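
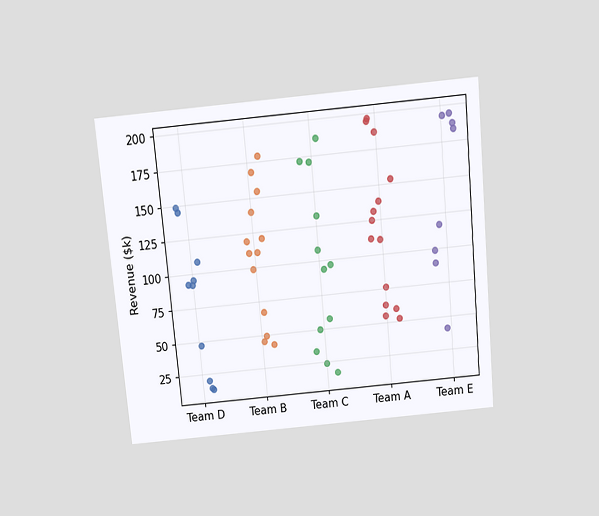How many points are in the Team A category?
14

The chart is tilted about 5° counter-clockwise and viewed slightly from above. Counting the markers in the Team A column gives 14.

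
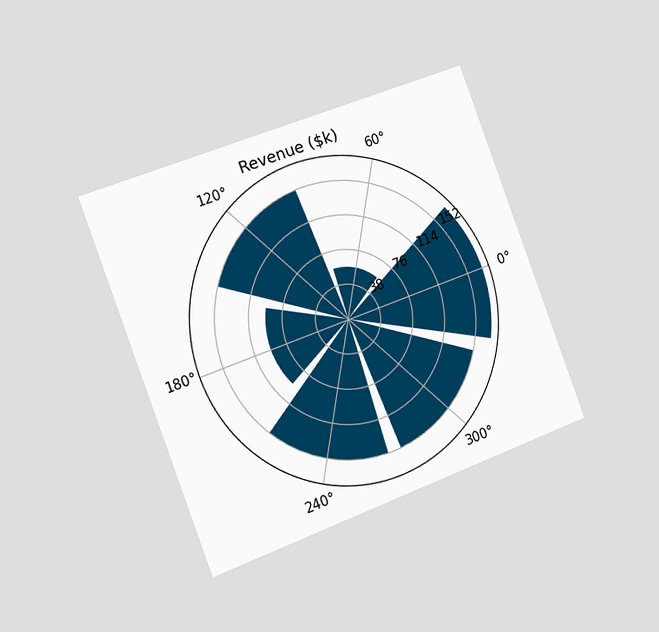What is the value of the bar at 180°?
$95k

The chart is tilted about 21° counter-clockwise and viewed slightly from the left. The bar at 180° reaches $95k on the radial axis.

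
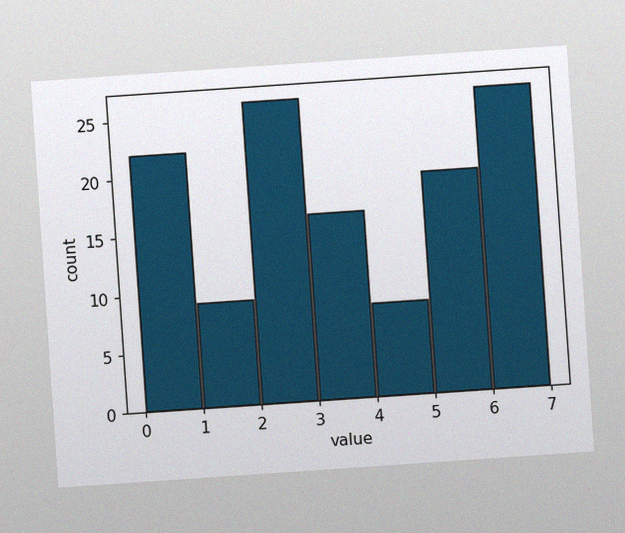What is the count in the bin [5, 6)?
19

The chart is tilted about 4° counter-clockwise, with some photo noise. The [5, 6) bin has height 19.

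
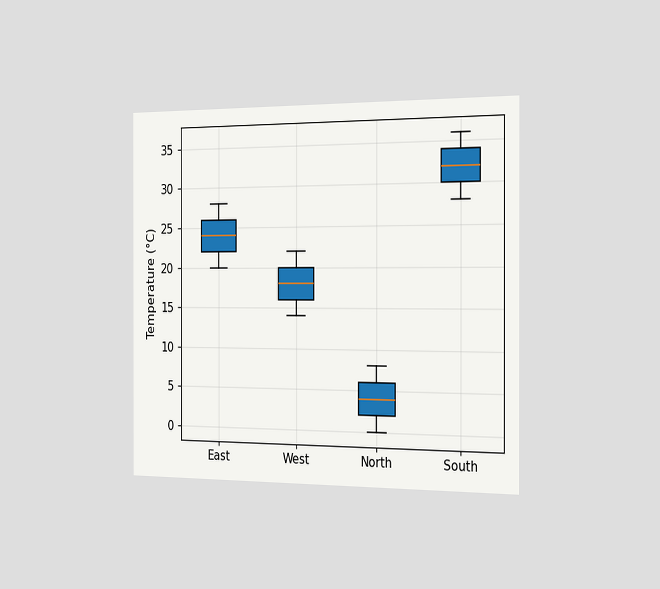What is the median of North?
The chart is viewed slightly from the right. The median line in the North box sits at 4°C.

4°C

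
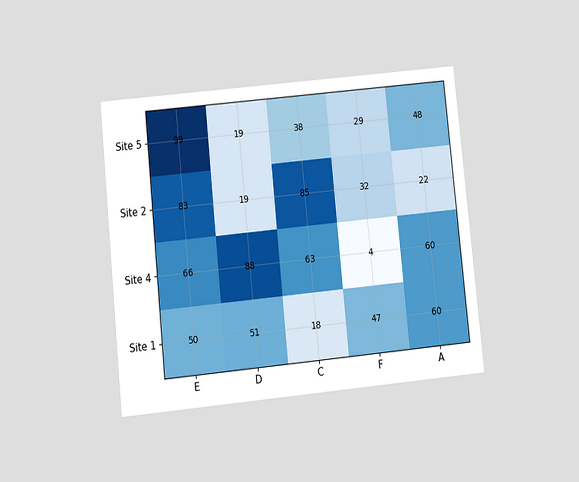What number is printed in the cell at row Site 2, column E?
The chart is tilted about 6° counter-clockwise and viewed slightly from below. The (Site 2, E) cell reads 83.

83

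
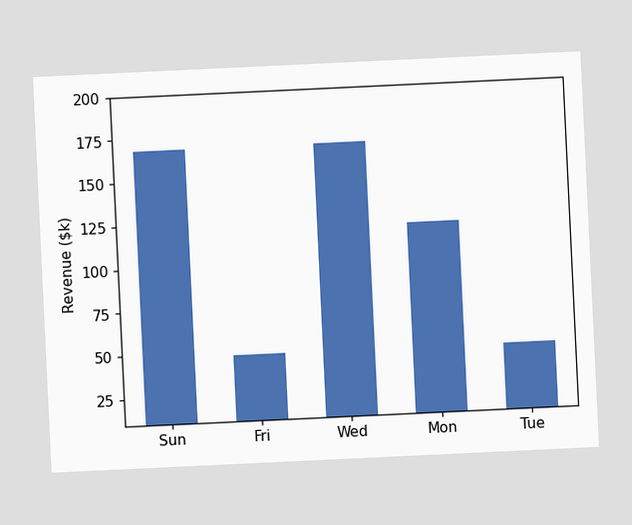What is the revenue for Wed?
$168k

The chart is tilted about 3° counter-clockwise. Reading along the chart's y-axis, the Wed bar reaches $168k.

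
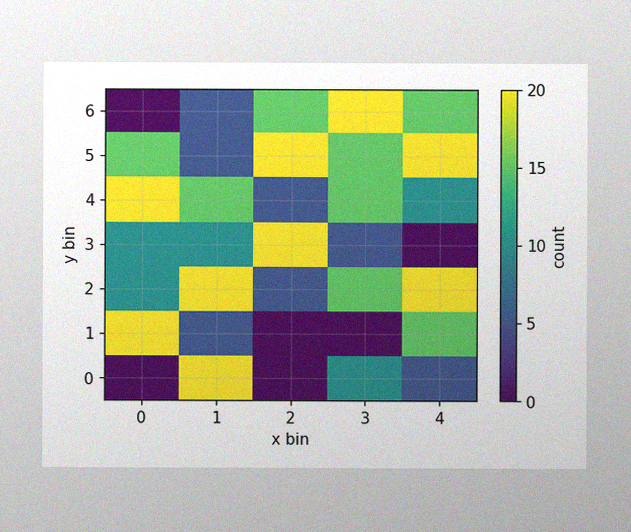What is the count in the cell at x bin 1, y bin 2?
20

The image has some photo noise and uneven lighting. Matching the cell (1, 2) against the colorbar gives 20.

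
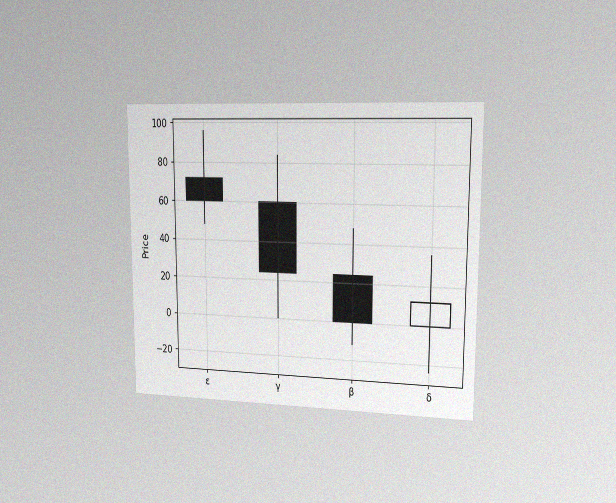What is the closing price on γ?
The chart is viewed slightly from the right, with some photo noise. The γ candle closes at 24.

24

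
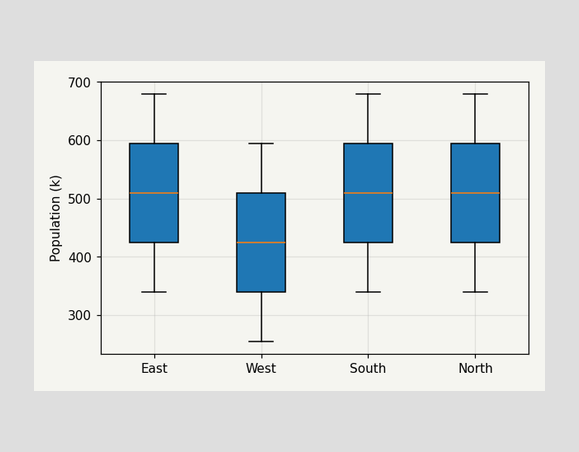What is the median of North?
The median line in the North box sits at 510k.

510k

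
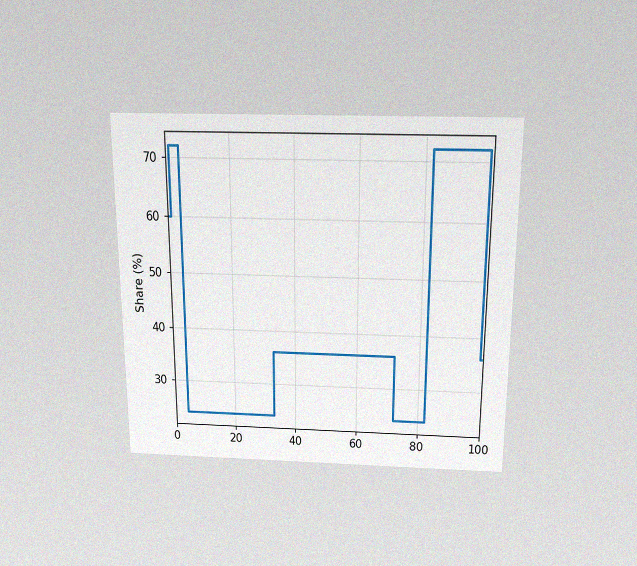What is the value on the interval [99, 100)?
The chart is viewed slightly from above, with some photo noise. On [99, 100) the step sits at 36%.

36%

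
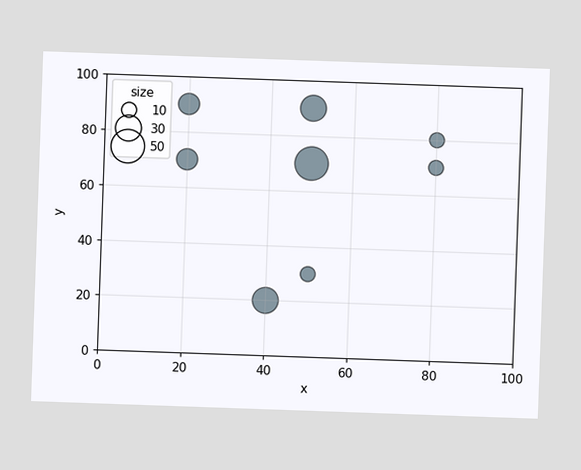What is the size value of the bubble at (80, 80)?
Matching the bubble at (80, 80) against the size legend gives 10.

10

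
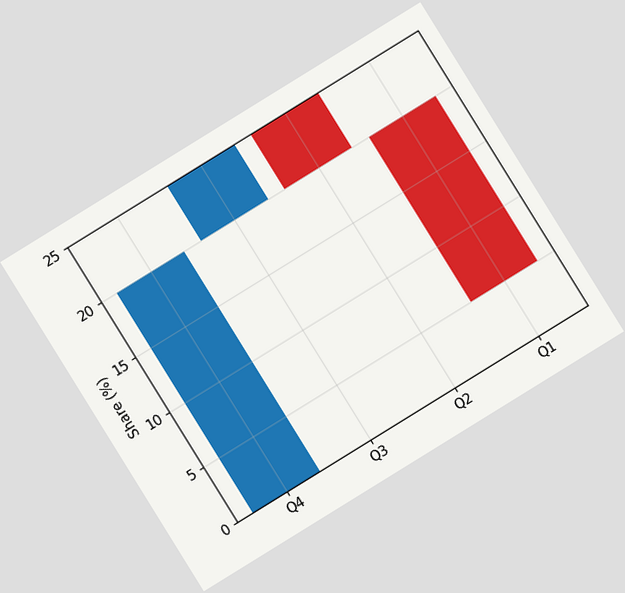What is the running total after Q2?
20%

The chart is tilted about 32° counter-clockwise. After Q2 the running total reaches 20%.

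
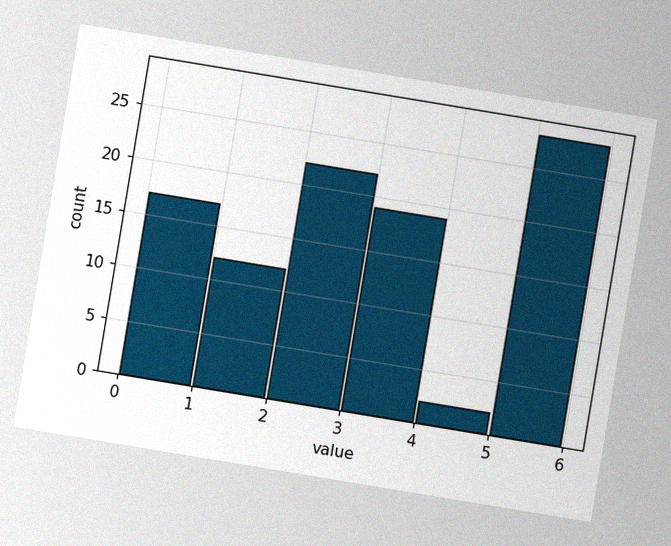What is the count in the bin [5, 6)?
The chart is tilted about 9° clockwise, with some photo noise. The [5, 6) bin has height 28.

28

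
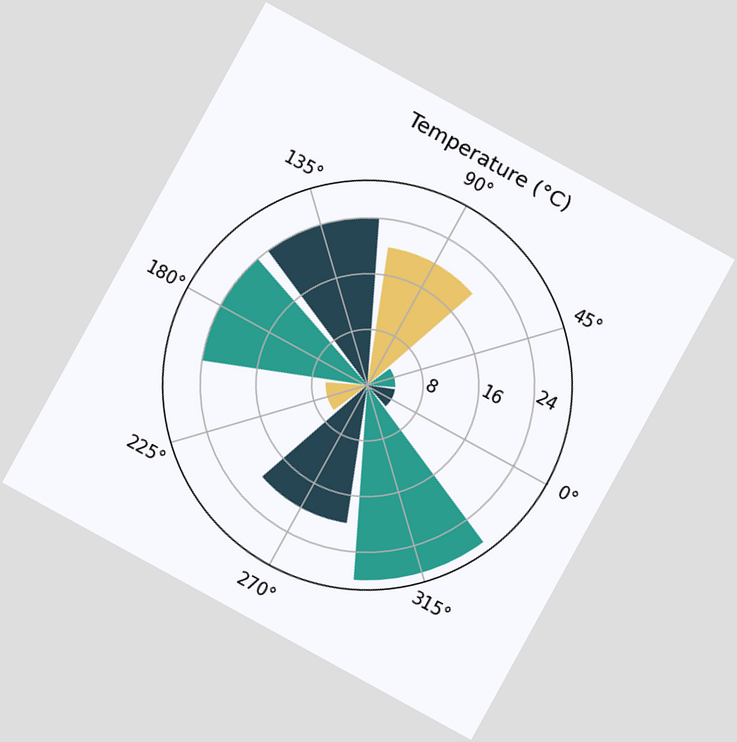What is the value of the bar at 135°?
The chart is tilted about 29° clockwise. The bar at 135° reaches 24°C on the radial axis.

24°C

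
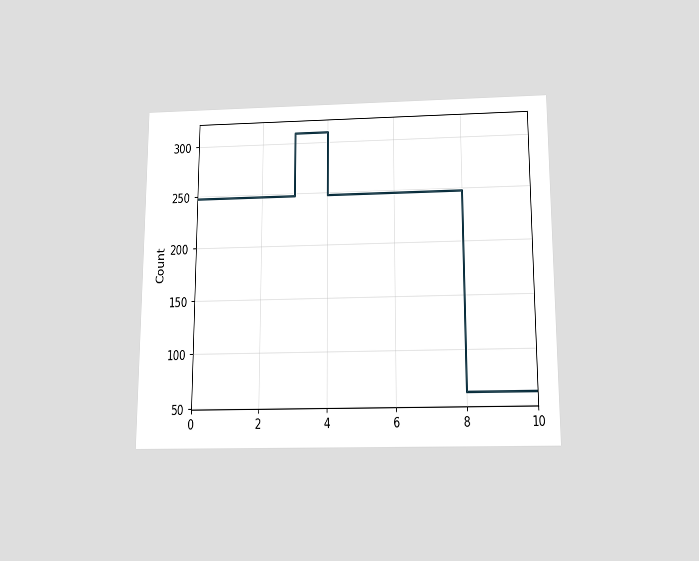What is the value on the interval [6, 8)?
The chart is viewed slightly from below. On [6, 8) the step sits at 248.

248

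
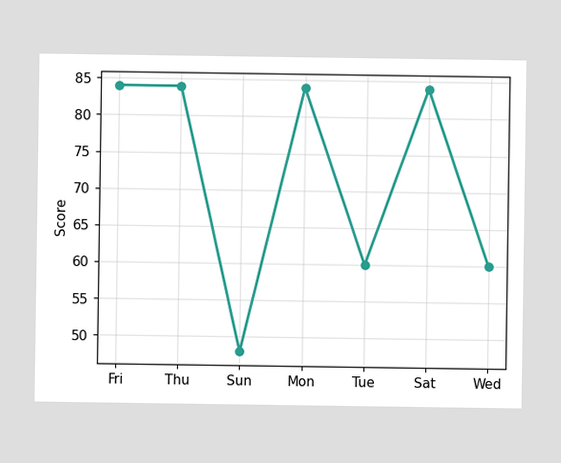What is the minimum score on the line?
The lowest point is at Sun, and reading across to the y-axis gives 48.

48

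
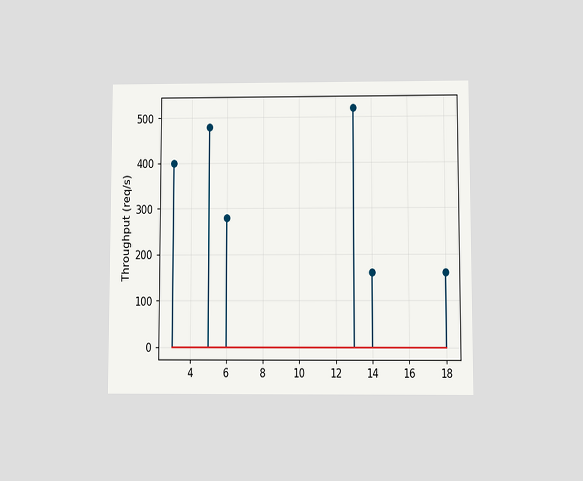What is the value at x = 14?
160req/s

The chart is viewed at a slight angle. The stem at x=14 reaches 160req/s.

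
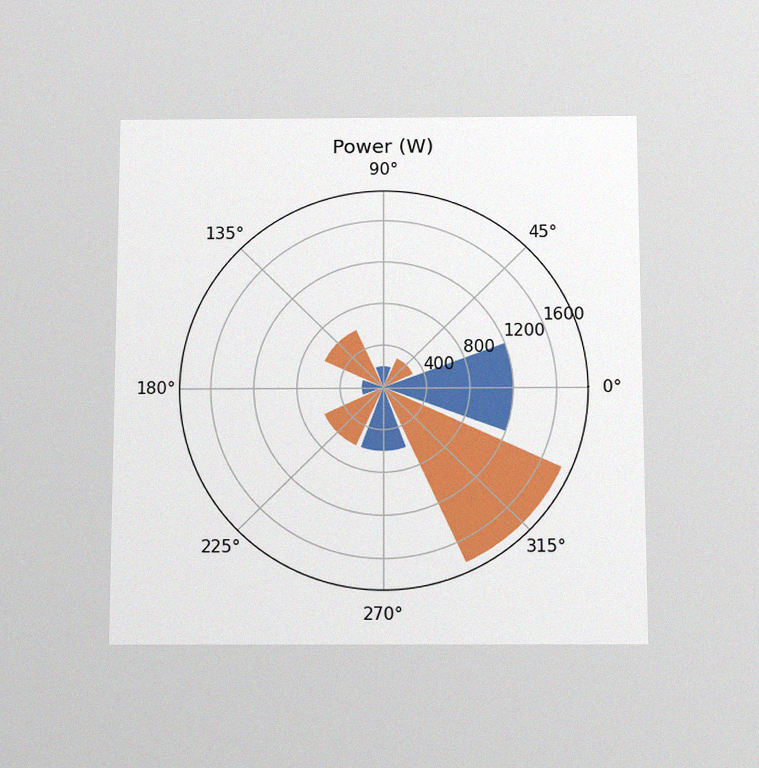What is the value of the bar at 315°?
1800W

The chart is viewed slightly from below, with some photo noise. The bar at 315° reaches 1800W on the radial axis.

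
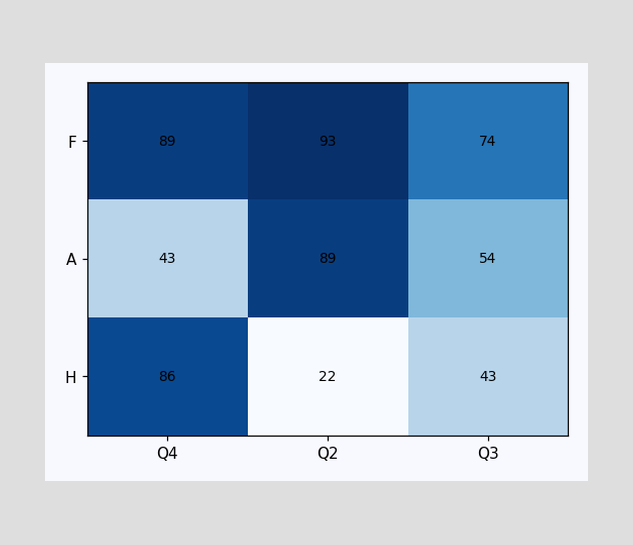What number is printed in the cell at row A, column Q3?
The (A, Q3) cell reads 54.

54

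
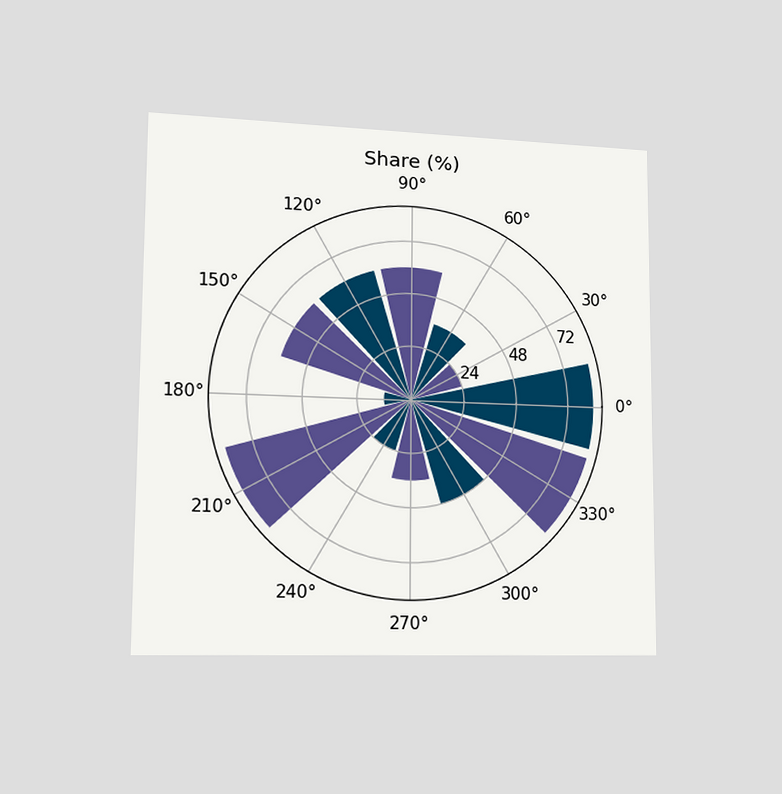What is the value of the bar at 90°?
The chart is viewed slightly from the left. The bar at 90° reaches 60% on the radial axis.

60%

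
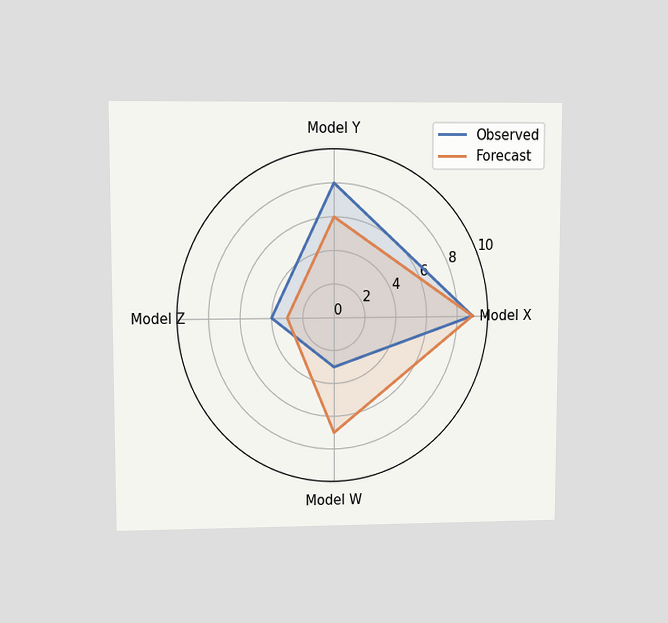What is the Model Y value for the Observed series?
8

The chart is viewed at a slight angle. On the Model Y axis, Observed reaches 8.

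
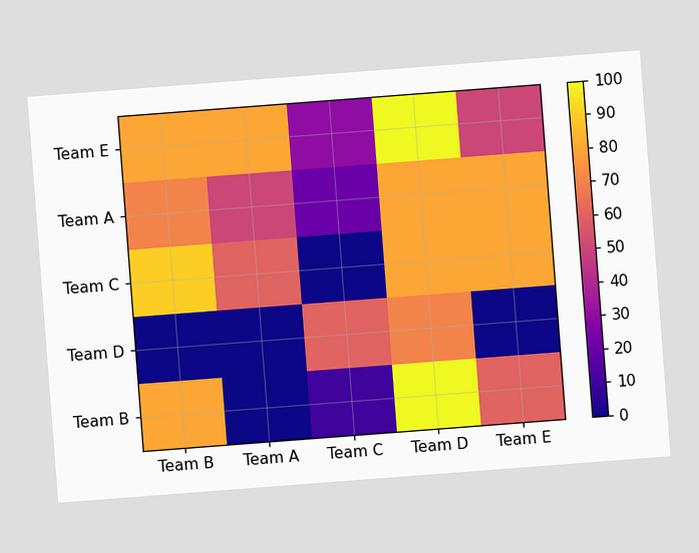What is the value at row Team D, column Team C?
The chart is tilted about 4° counter-clockwise. Matching cell (Team D, Team C) against the colorbar gives 60.

60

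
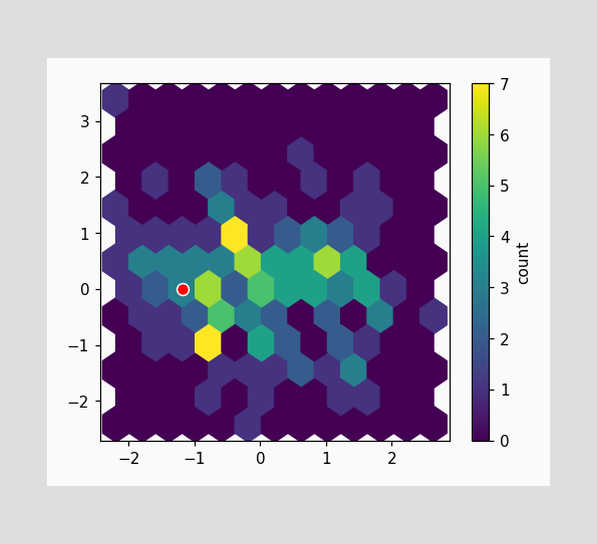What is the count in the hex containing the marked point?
3

The marked hex reads 3 on the colorbar.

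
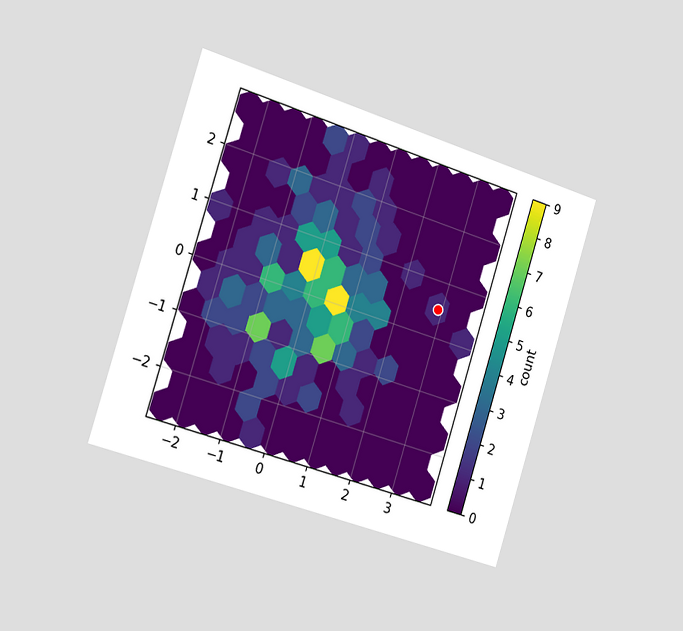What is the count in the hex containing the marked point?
The chart is tilted about 17° clockwise and viewed slightly from the left. The marked hex reads 1 on the colorbar.

1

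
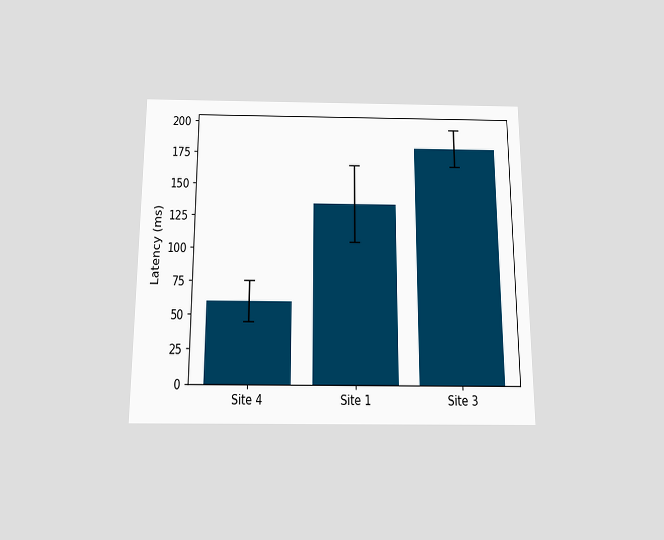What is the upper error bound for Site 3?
The chart is viewed slightly from below. The Site 3 bar's upper whisker reaches 195ms.

195ms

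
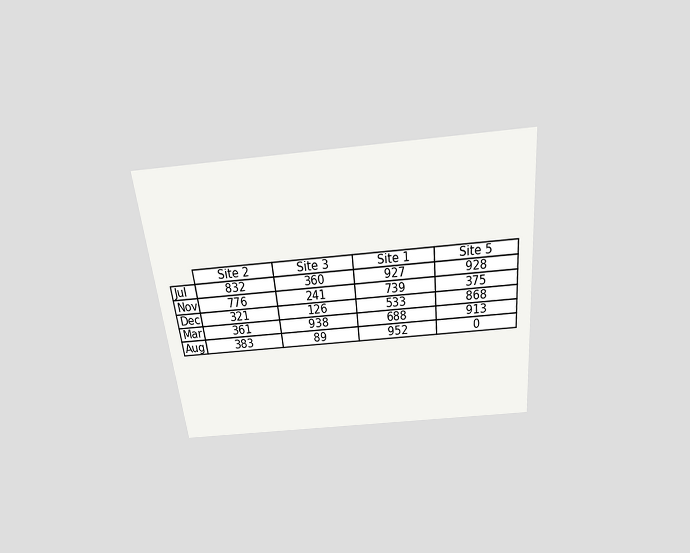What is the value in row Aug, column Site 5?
The chart is tilted about 6° counter-clockwise and viewed slightly from above. The (Aug, Site 5) cell reads 0.

0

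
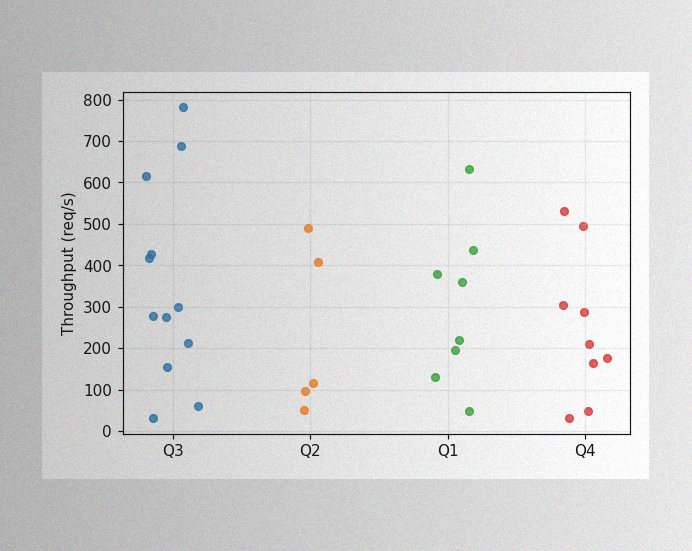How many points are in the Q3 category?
12

The image has some photo noise and uneven lighting. Counting the markers in the Q3 column gives 12.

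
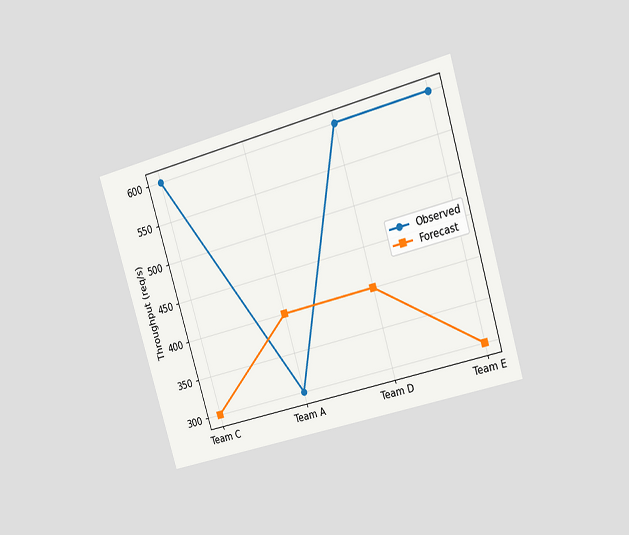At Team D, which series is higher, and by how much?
Observed, by 200req/s

The chart is tilted about 16° counter-clockwise and viewed slightly from the right. At Team D, Observed sits above the other line by 200req/s.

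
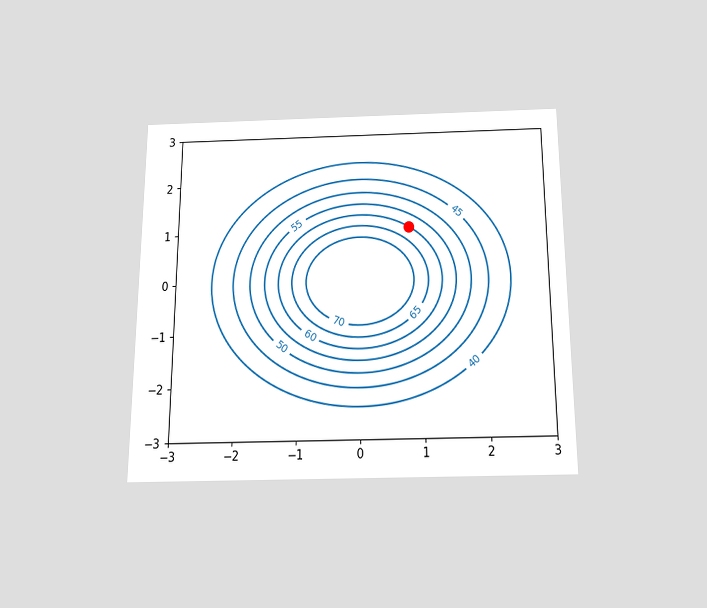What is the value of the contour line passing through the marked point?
60

The chart is viewed slightly from below. The marked point sits on the contour labelled 60.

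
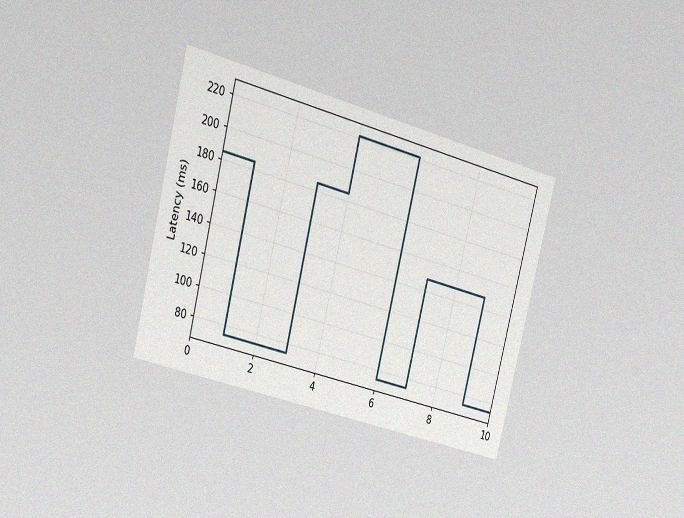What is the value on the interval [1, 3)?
The chart is tilted about 14° clockwise and viewed slightly from the left, with some photo noise. On [1, 3) the step sits at 74ms.

74ms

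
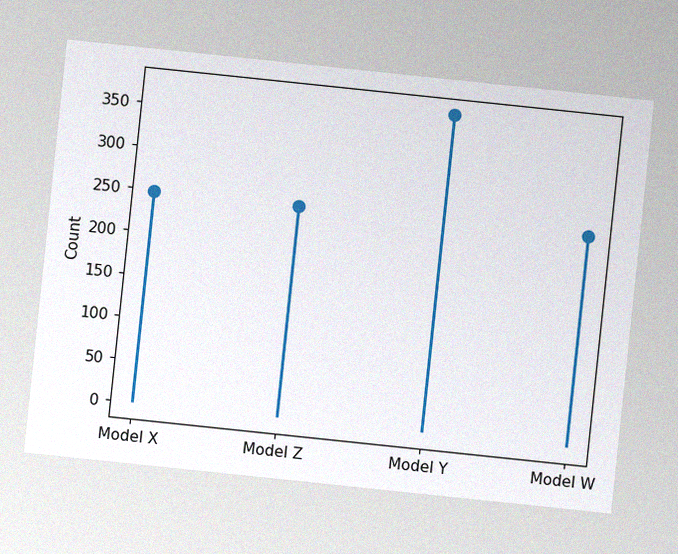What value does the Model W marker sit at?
The chart is tilted about 6° clockwise, with some photo noise. The Model W marker sits at 248.

248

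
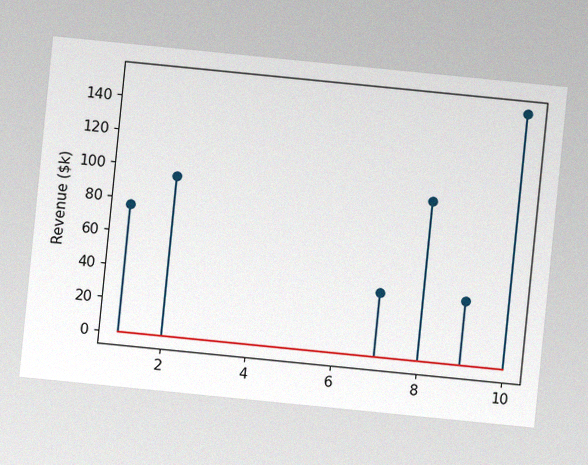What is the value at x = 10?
$152k

The chart is tilted about 6° clockwise, with some photo noise. The stem at x=10 reaches $152k.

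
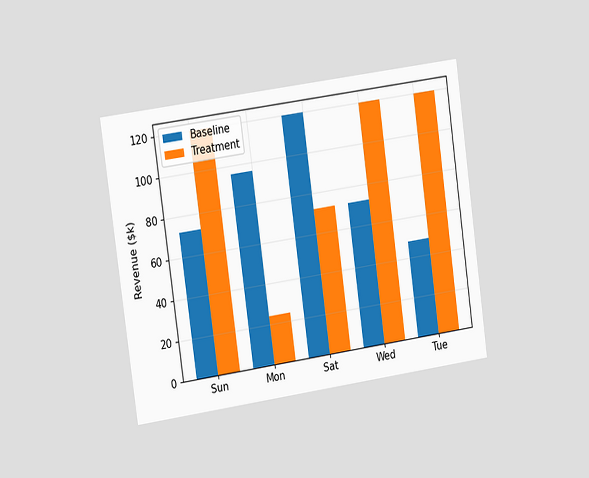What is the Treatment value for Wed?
$120k

The chart is tilted about 8° counter-clockwise and viewed slightly from the left. The Treatment bar at Wed reaches $120k on the y-axis.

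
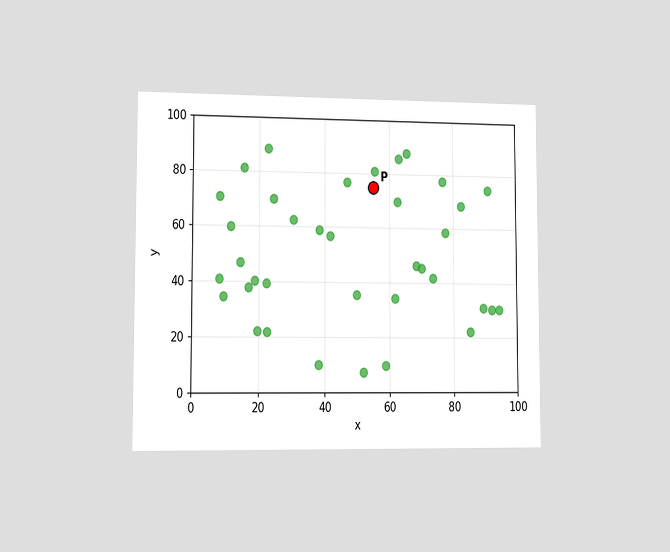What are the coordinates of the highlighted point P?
(55, 75)

The chart is viewed slightly from the left. Following the gridlines from P to each axis, P sits at (55, 75).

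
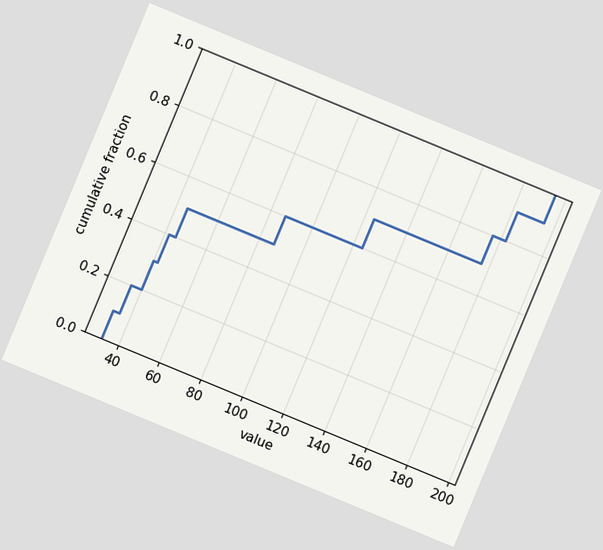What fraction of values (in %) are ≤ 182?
90%

The chart is tilted about 23° clockwise. At x=182 the ECDF step is at 90%.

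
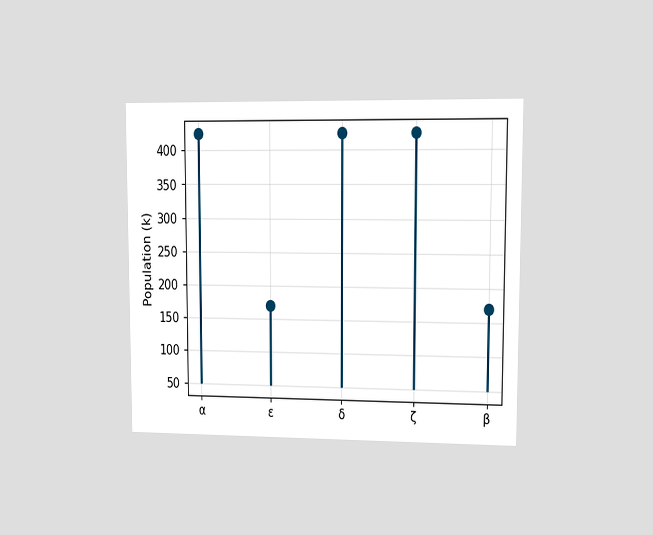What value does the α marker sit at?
425k

The chart is viewed at a slight angle. The α marker sits at 425k.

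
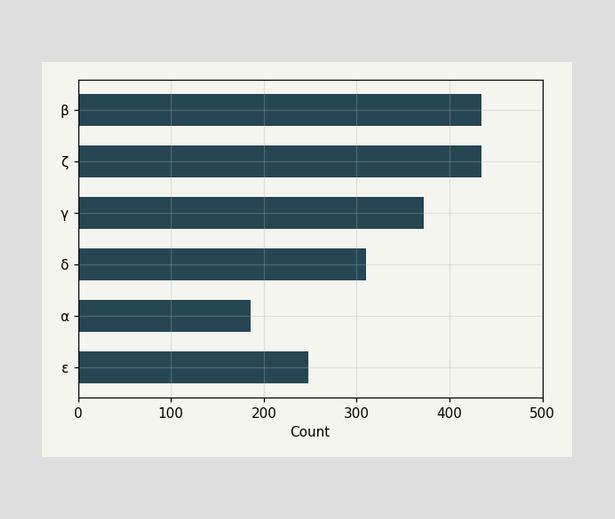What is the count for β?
Reading along the chart's x-axis, the β bar reaches 434.

434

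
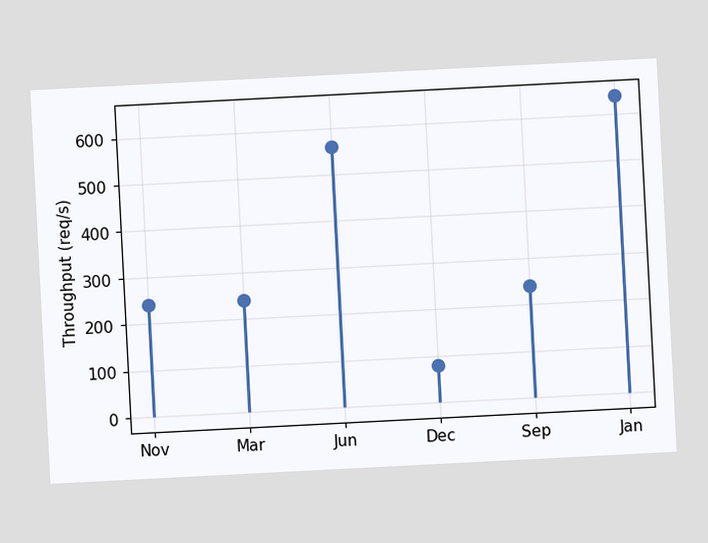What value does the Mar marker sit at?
240req/s

The chart is tilted about 3° counter-clockwise. The Mar marker sits at 240req/s.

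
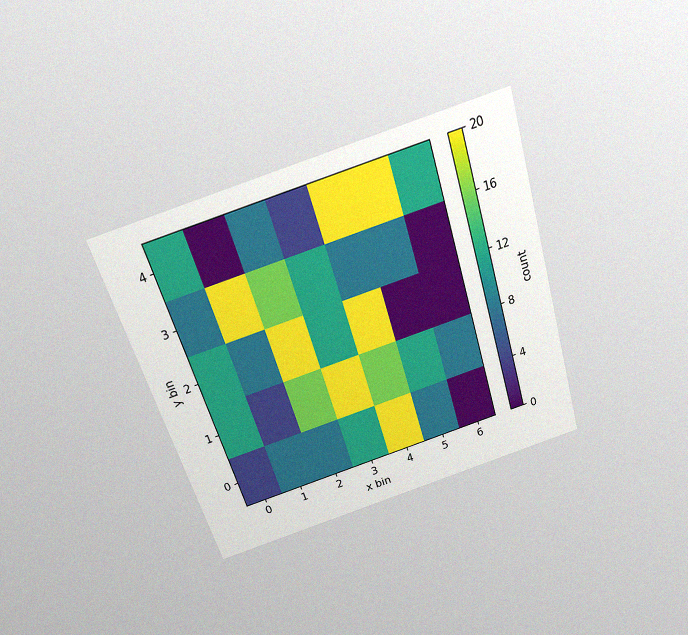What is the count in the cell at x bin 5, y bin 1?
12

The chart is tilted about 17° counter-clockwise and viewed slightly from above, with some photo noise. Matching the cell (5, 1) against the colorbar gives 12.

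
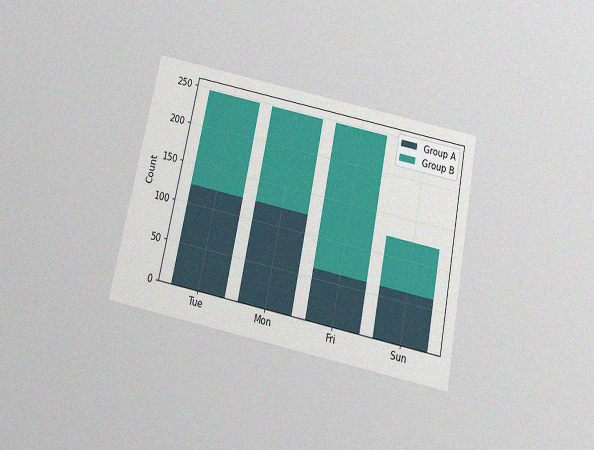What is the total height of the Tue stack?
248

The chart is tilted about 12° clockwise and viewed slightly from below, with some photo noise. The Tue stack's top reaches 248 on the y-axis.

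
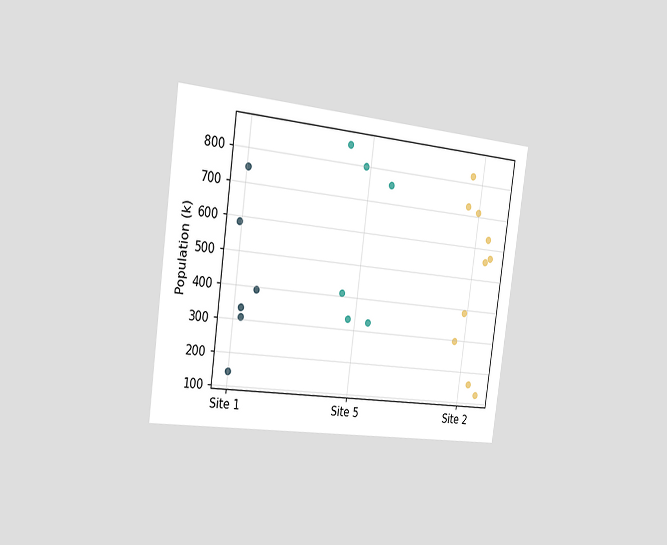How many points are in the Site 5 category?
6

The chart is tilted about 8° clockwise and viewed slightly from the left. Counting the markers in the Site 5 column gives 6.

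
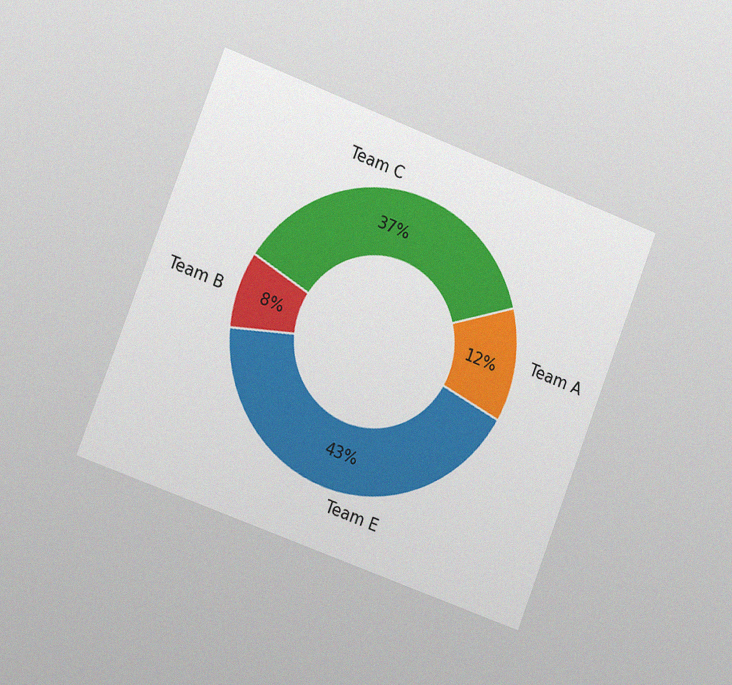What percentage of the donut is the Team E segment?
43%

The chart is tilted about 21° clockwise and viewed slightly from the left, with some photo noise. The Team E segment takes up 43% of the ring.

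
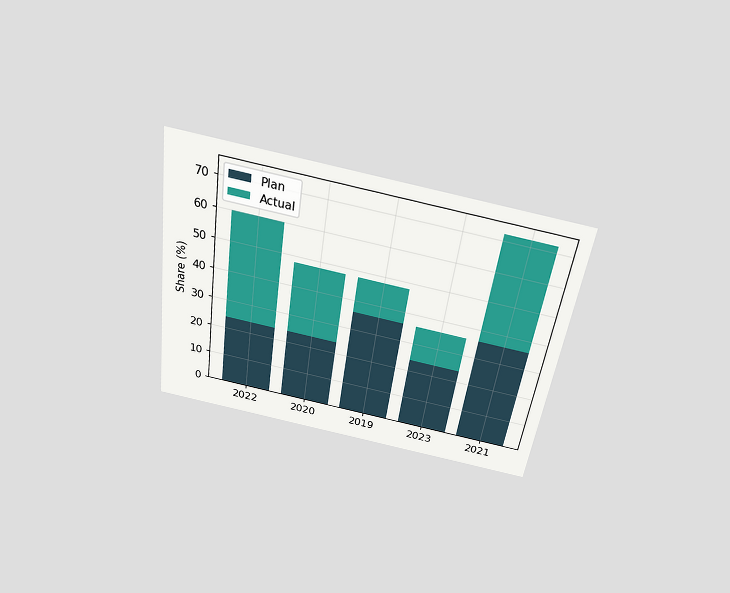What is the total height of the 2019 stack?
The chart is tilted about 8° clockwise and viewed slightly from above. The 2019 stack's top reaches 48% on the y-axis.

48%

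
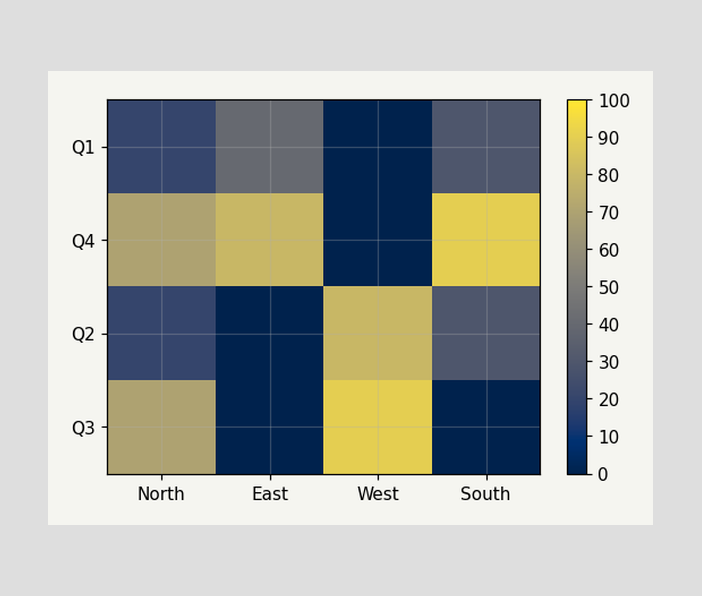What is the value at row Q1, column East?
40

Matching cell (Q1, East) against the colorbar gives 40.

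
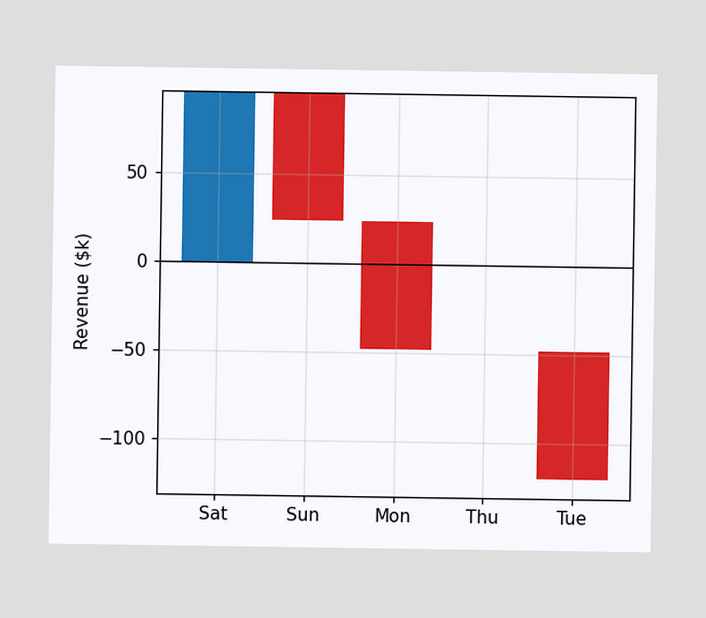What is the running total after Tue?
After Tue the running total reaches $-120k.

$-120k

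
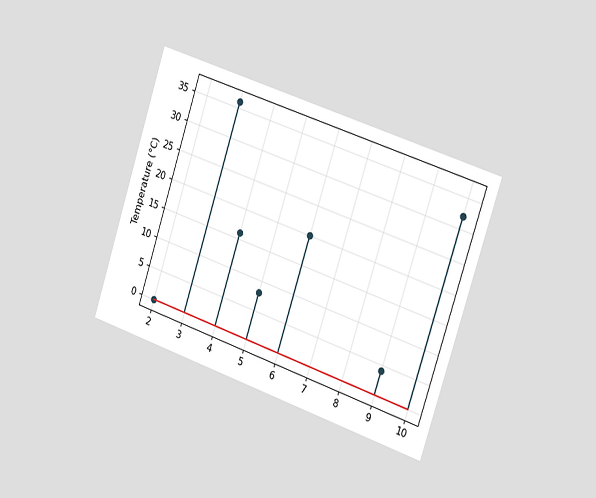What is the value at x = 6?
20°C

The chart is tilted about 18° clockwise and viewed slightly from the right. The stem at x=6 reaches 20°C.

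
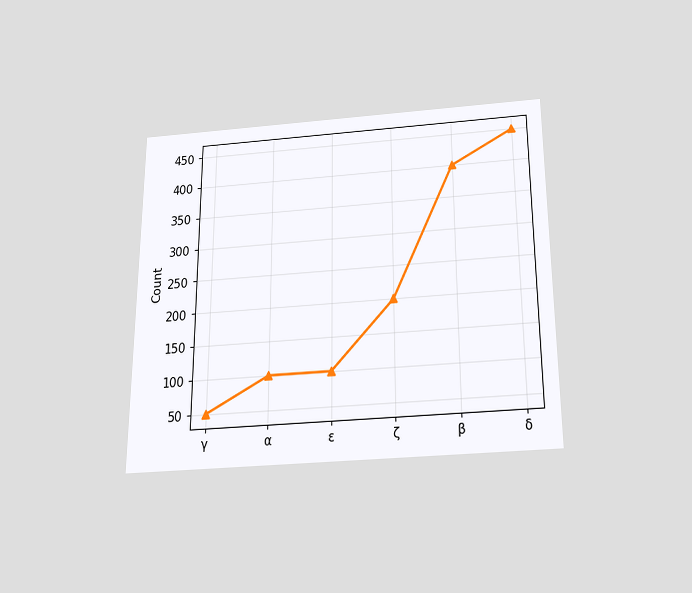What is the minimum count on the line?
50

The chart is viewed slightly from below. The lowest point is at γ, and reading across to the y-axis gives 50.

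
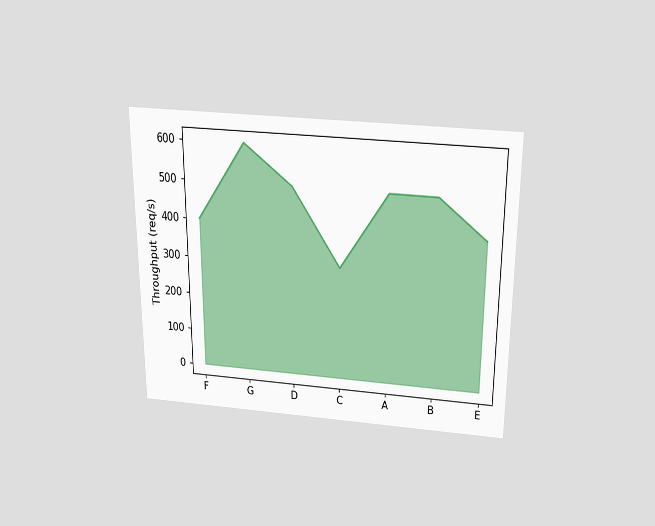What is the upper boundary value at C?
The chart is viewed slightly from above. At C the upper boundary is at 300req/s.

300req/s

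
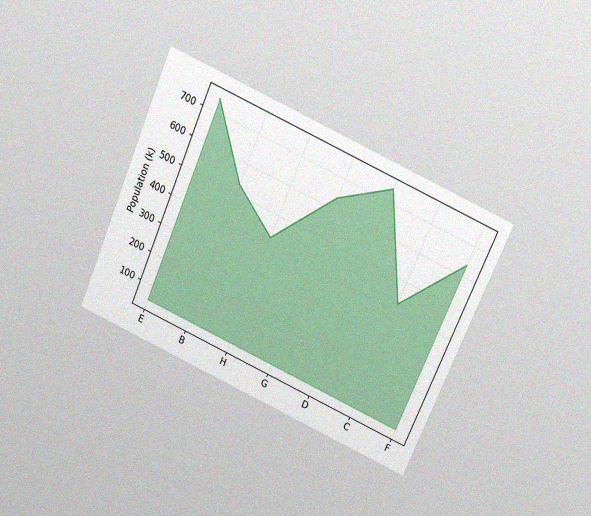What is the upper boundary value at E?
742k

The chart is tilted about 24° clockwise and viewed slightly from above, with some photo noise. At E the upper boundary is at 742k.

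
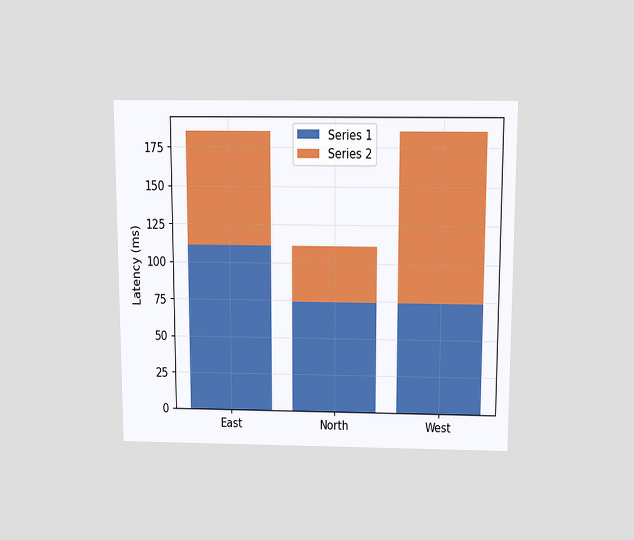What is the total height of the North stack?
The chart is viewed slightly from above. The North stack's top reaches 111ms on the y-axis.

111ms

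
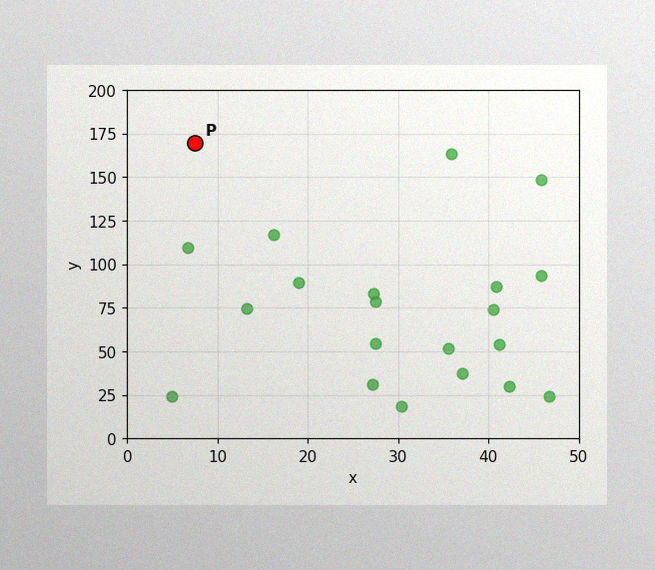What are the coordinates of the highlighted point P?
The image has some photo noise and uneven lighting. Following the gridlines from P to each axis, P sits at (7.5, 170).

(7.5, 170)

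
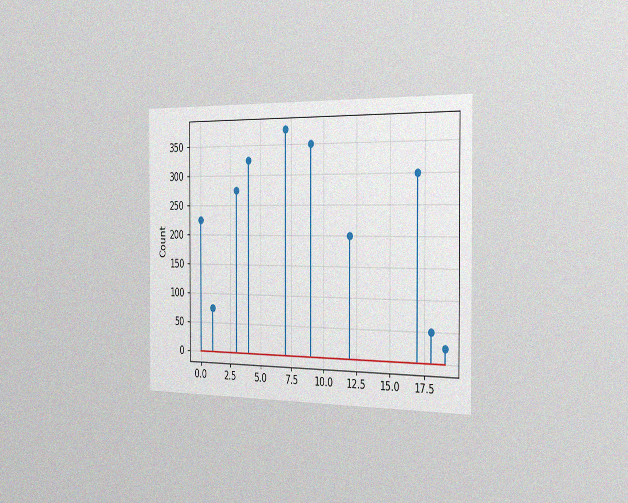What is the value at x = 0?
The chart is viewed slightly from the right, with some photo noise. The stem at x=0 reaches 225.

225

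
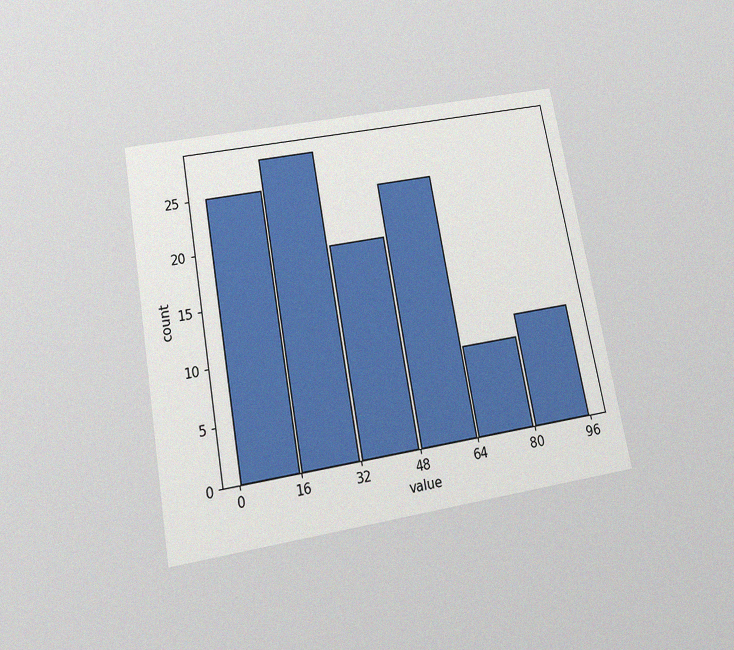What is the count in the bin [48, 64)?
The chart is tilted about 10° counter-clockwise and viewed slightly from below, with some photo noise. The [48, 64) bin has height 24.

24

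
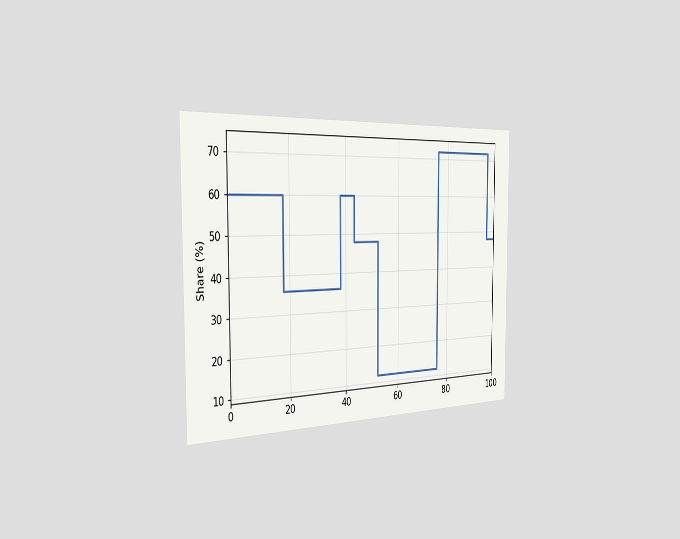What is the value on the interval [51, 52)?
48%

The chart is viewed slightly from the left. On [51, 52) the step sits at 48%.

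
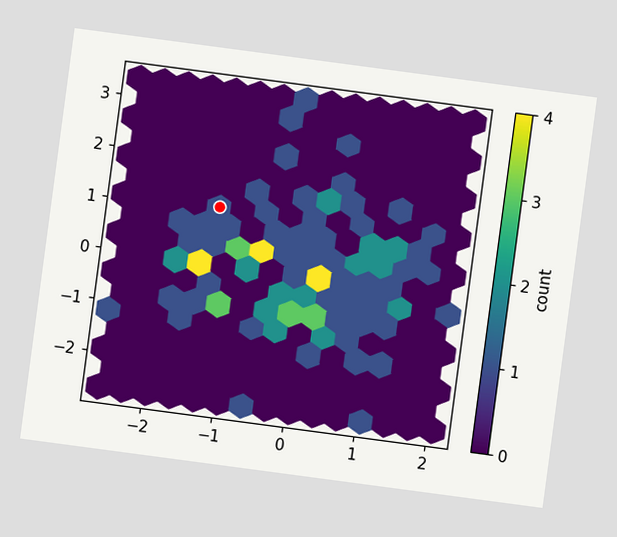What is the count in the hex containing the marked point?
The chart is tilted about 8° clockwise. The marked hex reads 1 on the colorbar.

1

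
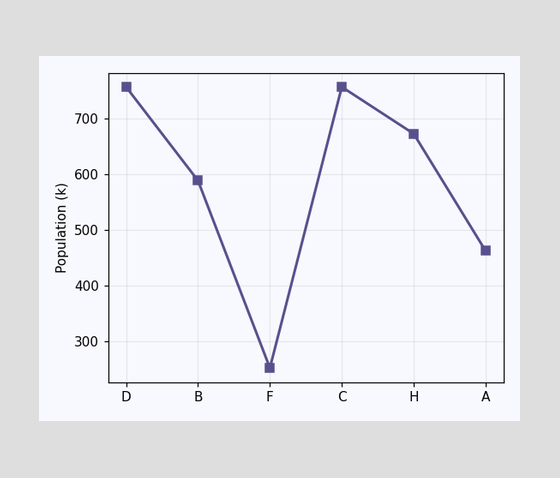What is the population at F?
252k

At F, the line is at 252k.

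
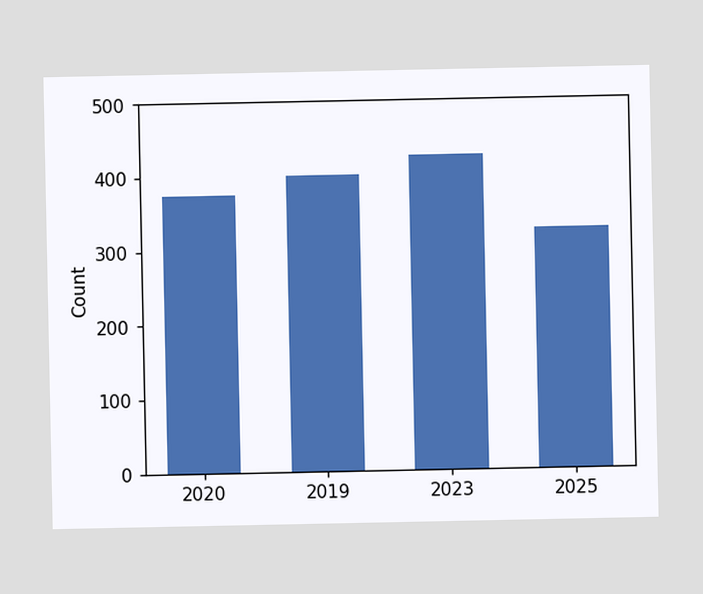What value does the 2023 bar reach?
Reading along the chart's y-axis, the 2023 bar reaches 425.

425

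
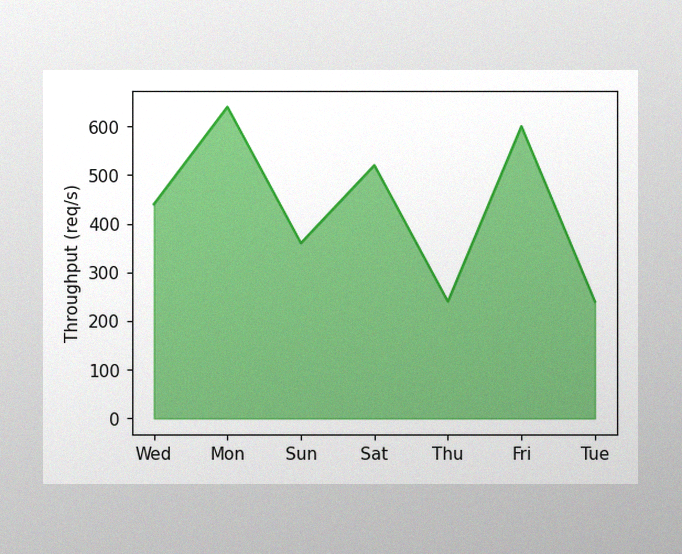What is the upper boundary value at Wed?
440req/s

The image has some photo noise and uneven lighting. At Wed the upper boundary is at 440req/s.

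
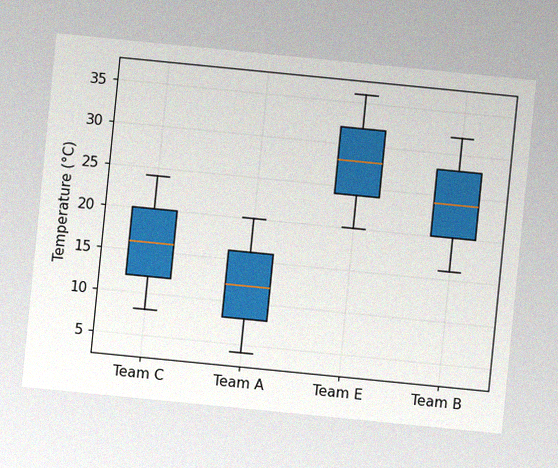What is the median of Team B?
24°C

The chart is tilted about 6° clockwise, with some photo noise. The median line in the Team B box sits at 24°C.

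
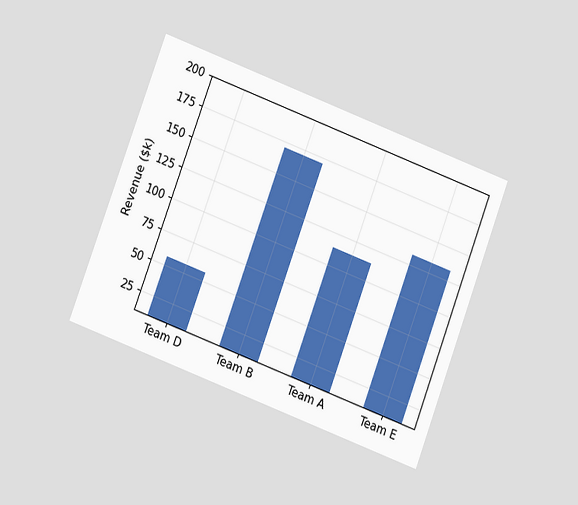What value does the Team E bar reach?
The chart is tilted about 21° clockwise and viewed at a slight angle. Reading along the chart's y-axis, the Team E bar reaches $133k.

$133k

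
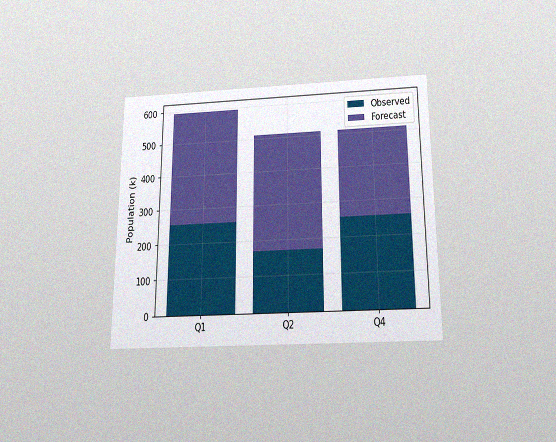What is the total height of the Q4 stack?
The chart is viewed slightly from below, with some photo noise. The Q4 stack's top reaches 510k on the y-axis.

510k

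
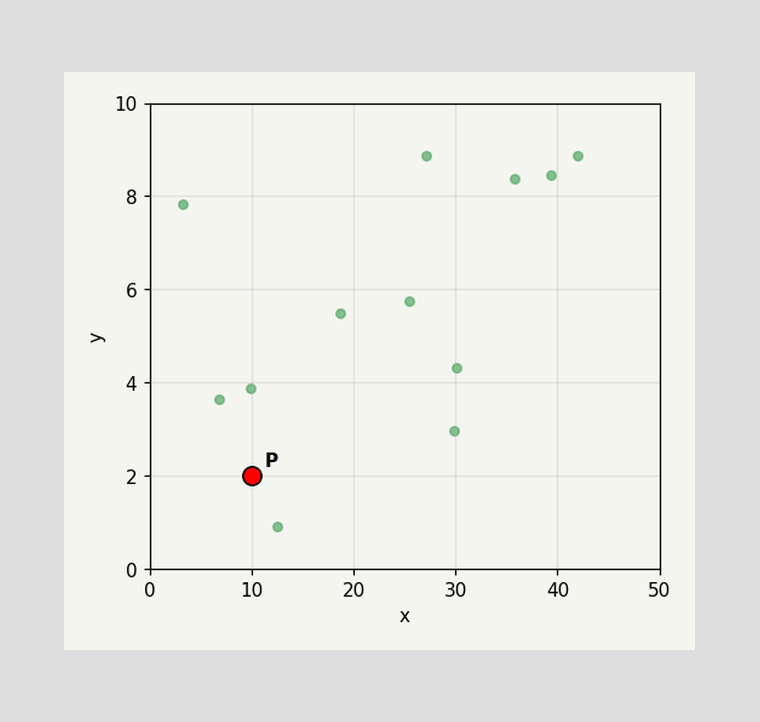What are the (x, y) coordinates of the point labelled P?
(10, 2)

Following the gridlines from P to each axis, P sits at (10, 2).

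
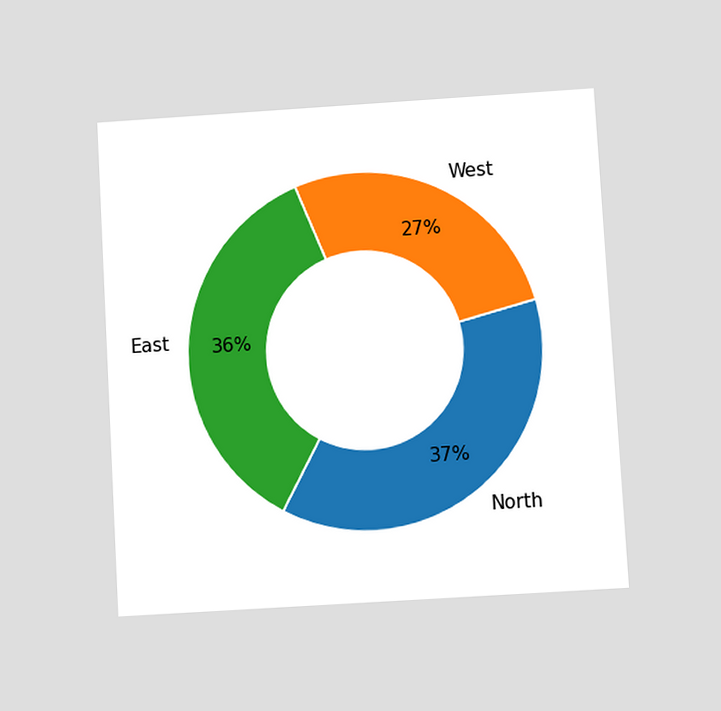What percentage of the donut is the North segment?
37%

The chart is tilted about 3° counter-clockwise and viewed slightly from below. The North segment takes up 37% of the ring.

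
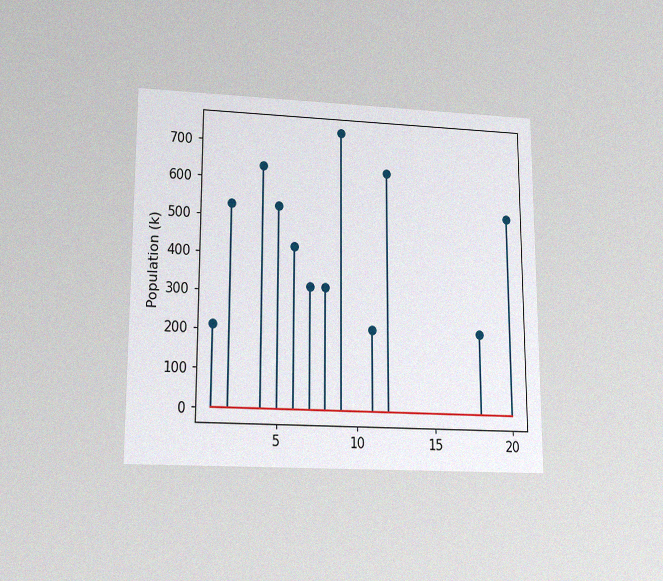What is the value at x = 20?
The chart is viewed slightly from below, with some photo noise. The stem at x=20 reaches 530k.

530k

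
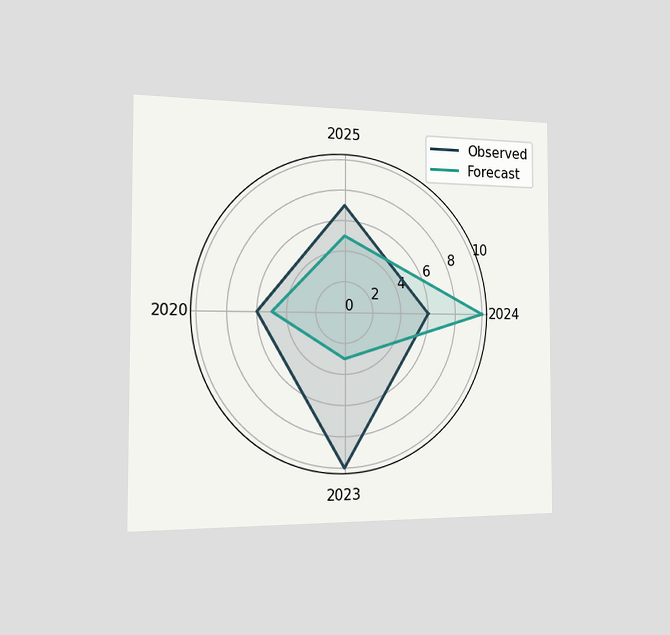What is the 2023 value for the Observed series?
The chart is viewed slightly from the left. On the 2023 axis, Observed reaches 10.

10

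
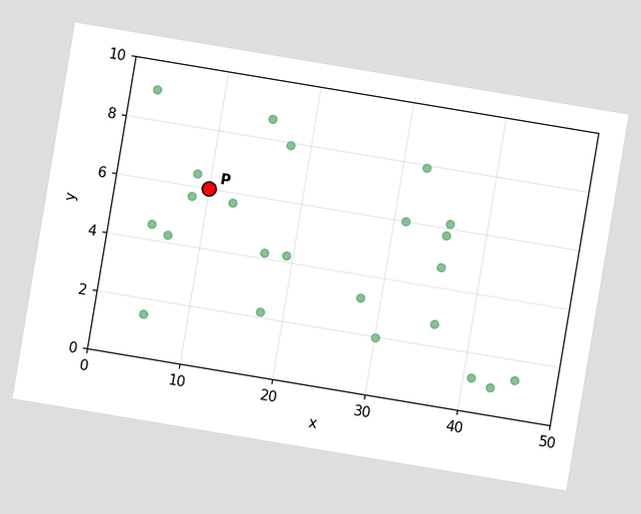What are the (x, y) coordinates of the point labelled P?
(10, 6)

The chart is tilted about 9° clockwise. Following the gridlines from P to each axis, P sits at (10, 6).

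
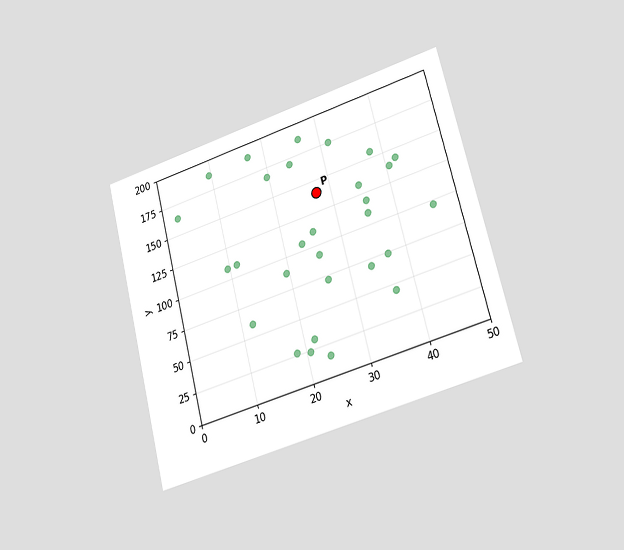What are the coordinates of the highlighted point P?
The chart is tilted about 14° counter-clockwise and viewed slightly from the right. Following the gridlines from P to each axis, P sits at (27.5, 140).

(27.5, 140)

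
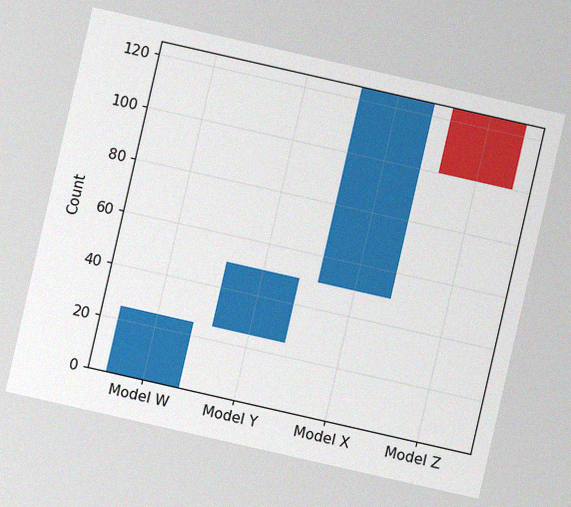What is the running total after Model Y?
The chart is tilted about 13° clockwise, with some photo noise. After Model Y the running total reaches 50.

50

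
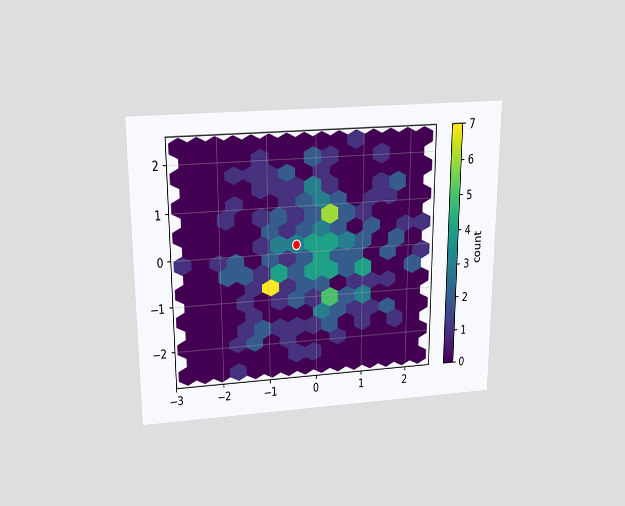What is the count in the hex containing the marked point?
The chart is viewed slightly from above. The marked hex reads 3 on the colorbar.

3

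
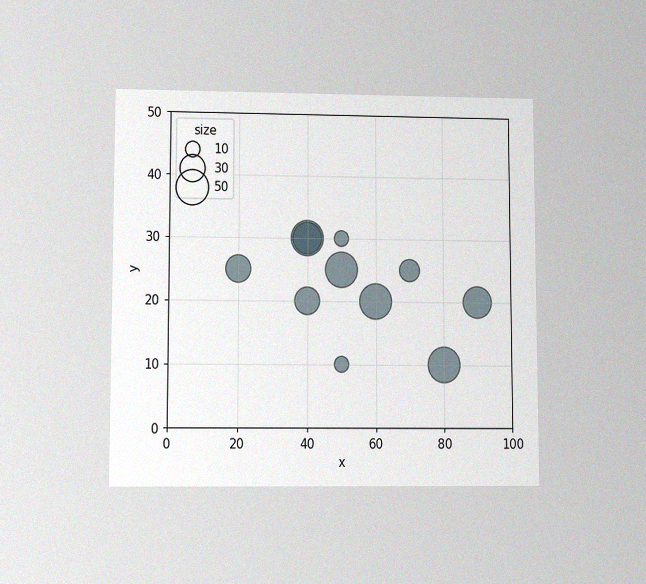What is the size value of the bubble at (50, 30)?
10

The chart is viewed at a slight angle, with some photo noise. Matching the bubble at (50, 30) against the size legend gives 10.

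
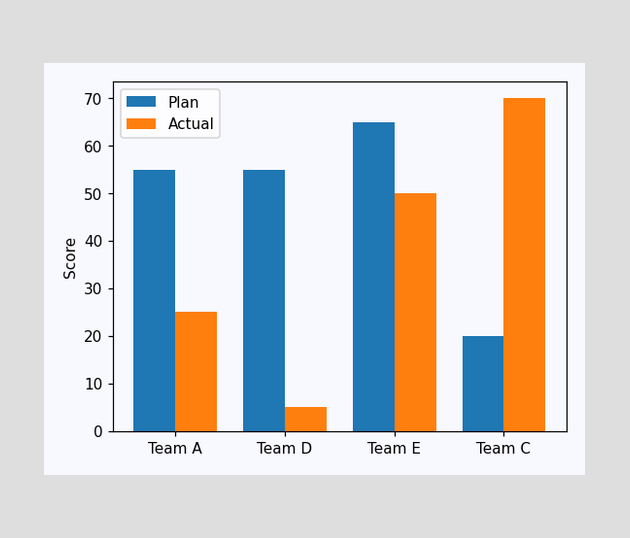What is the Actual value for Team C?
70

The Actual bar at Team C reaches 70 on the y-axis.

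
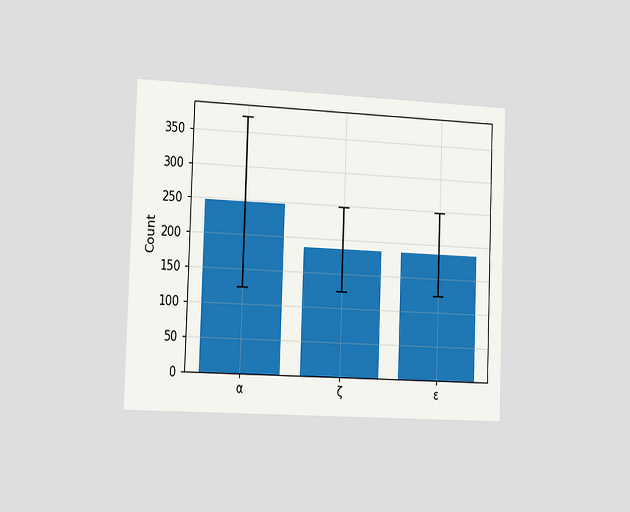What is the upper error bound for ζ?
The chart is tilted about 2° clockwise and viewed slightly from the left. The ζ bar's upper whisker reaches 248.

248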